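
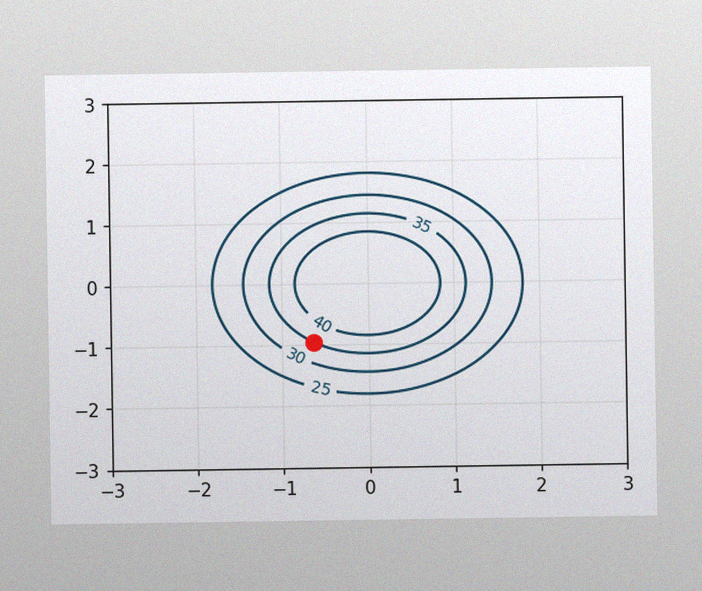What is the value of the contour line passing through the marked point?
35

The image has some photo noise and uneven lighting. The marked point sits on the contour labelled 35.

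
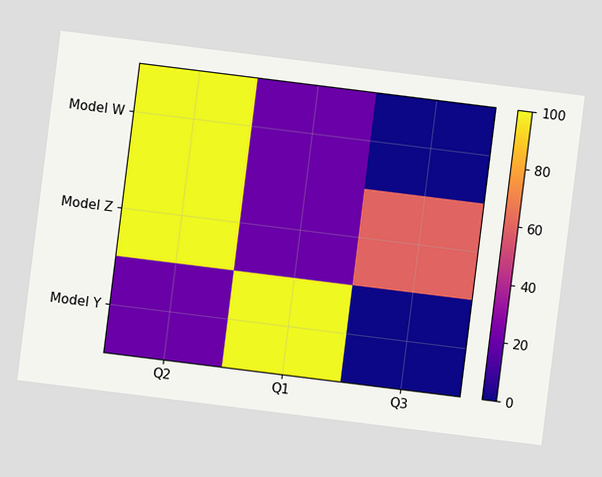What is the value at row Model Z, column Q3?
The chart is tilted about 7° clockwise. Matching cell (Model Z, Q3) against the colorbar gives 60.

60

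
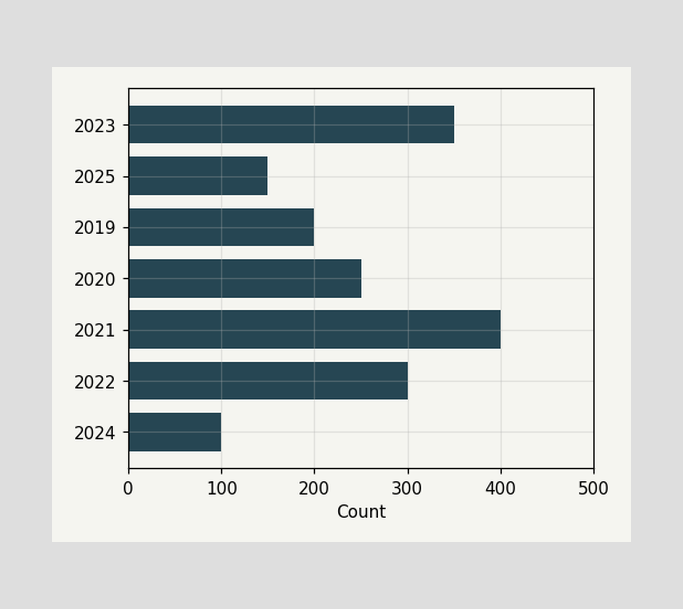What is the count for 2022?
Reading along the chart's x-axis, the 2022 bar reaches 300.

300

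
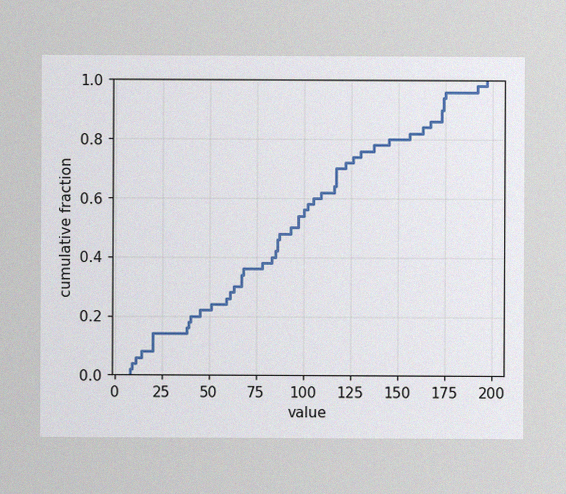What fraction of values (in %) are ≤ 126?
The image has some photo noise and uneven lighting. At x=126 the ECDF step is at 74%.

74%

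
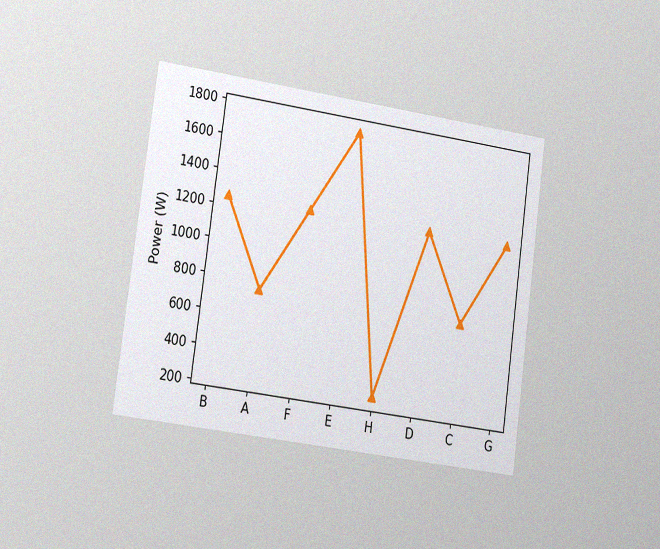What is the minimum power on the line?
250W

The chart is tilted about 8° clockwise and viewed slightly from the left, with some photo noise. The lowest point is at H, and reading across to the y-axis gives 250W.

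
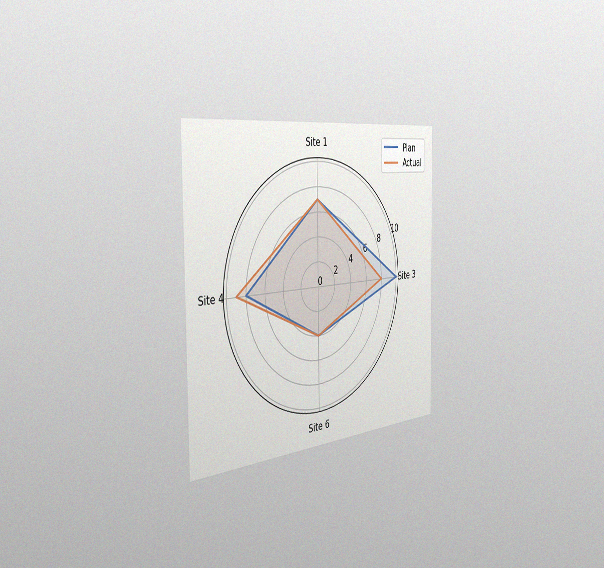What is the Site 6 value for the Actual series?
4

The chart is viewed slightly from the left, with some photo noise. On the Site 6 axis, Actual reaches 4.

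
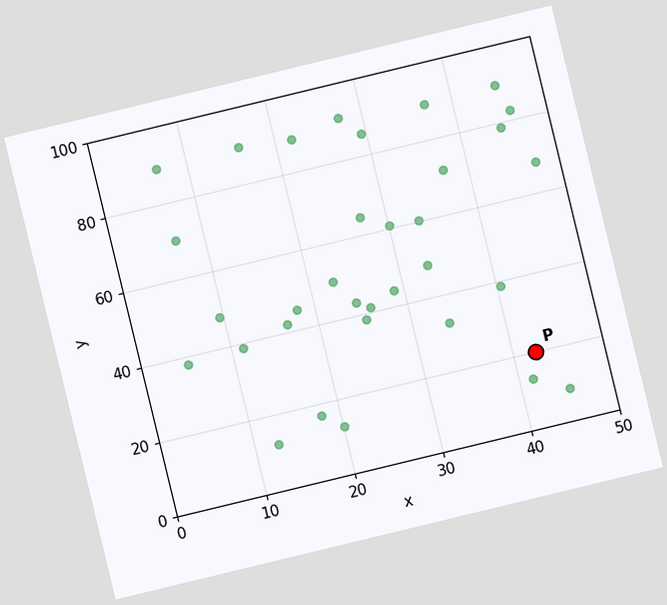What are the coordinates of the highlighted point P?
(42.5, 20)

The chart is tilted about 14° counter-clockwise. Following the gridlines from P to each axis, P sits at (42.5, 20).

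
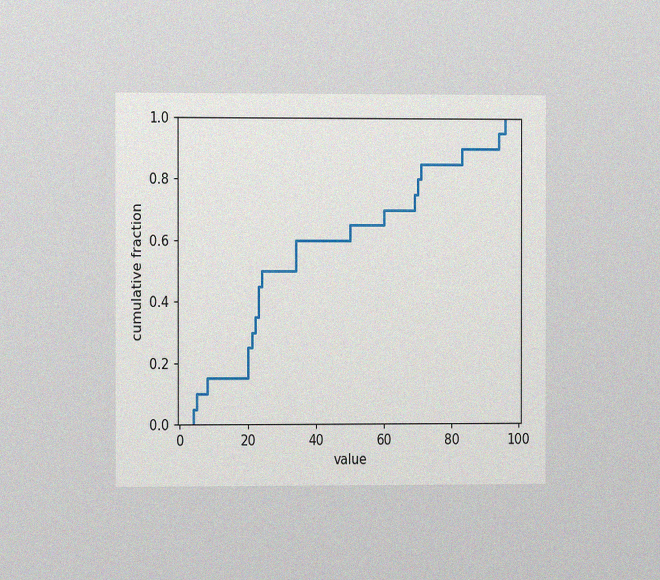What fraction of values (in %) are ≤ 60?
The chart is viewed slightly from the left, with some photo noise. At x=60 the ECDF step is at 70%.

70%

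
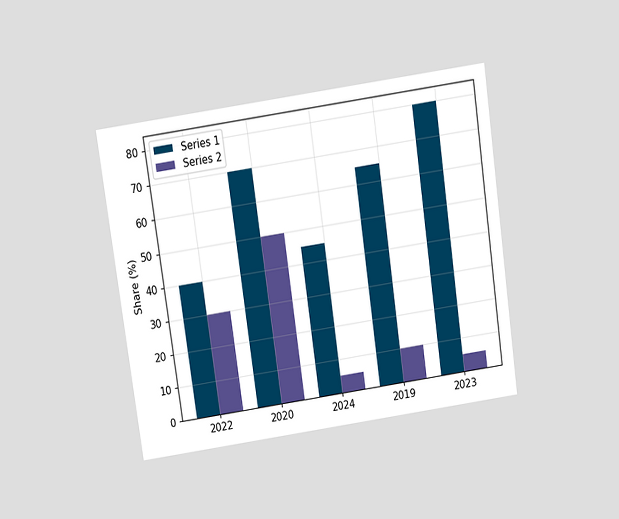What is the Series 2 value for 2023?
5%

The chart is tilted about 8° counter-clockwise and viewed slightly from above. The Series 2 bar at 2023 reaches 5% on the y-axis.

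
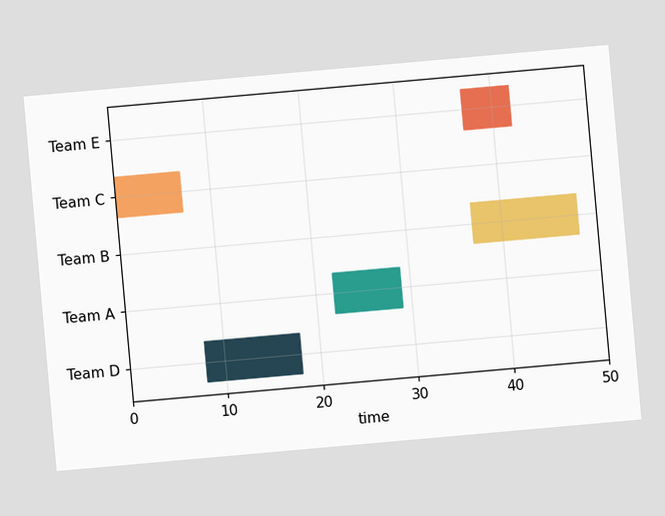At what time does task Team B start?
The chart is tilted about 5° counter-clockwise. The Team B bar begins at t=37.

37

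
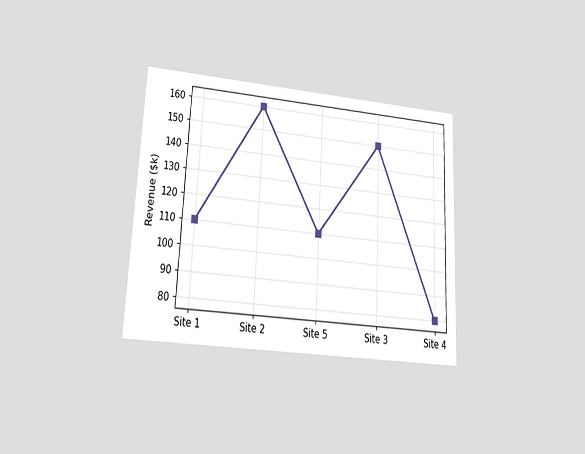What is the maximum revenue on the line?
The chart is tilted about 3° clockwise and viewed at a slight angle. The highest point is at Site 2, and reading across to the y-axis gives $160k.

$160k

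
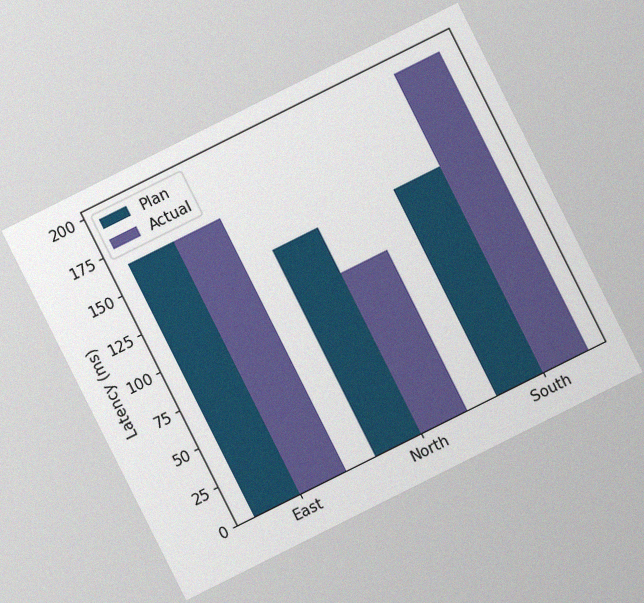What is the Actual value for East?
165ms

The chart is tilted about 27° counter-clockwise, with some photo noise. The Actual bar at East reaches 165ms on the y-axis.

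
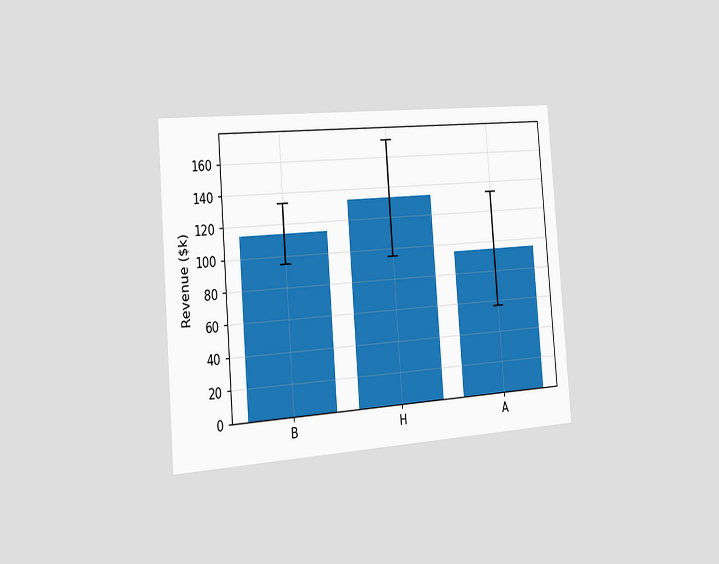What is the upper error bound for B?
$133k

The chart is tilted about 4° counter-clockwise and viewed slightly from the left. The B bar's upper whisker reaches $133k.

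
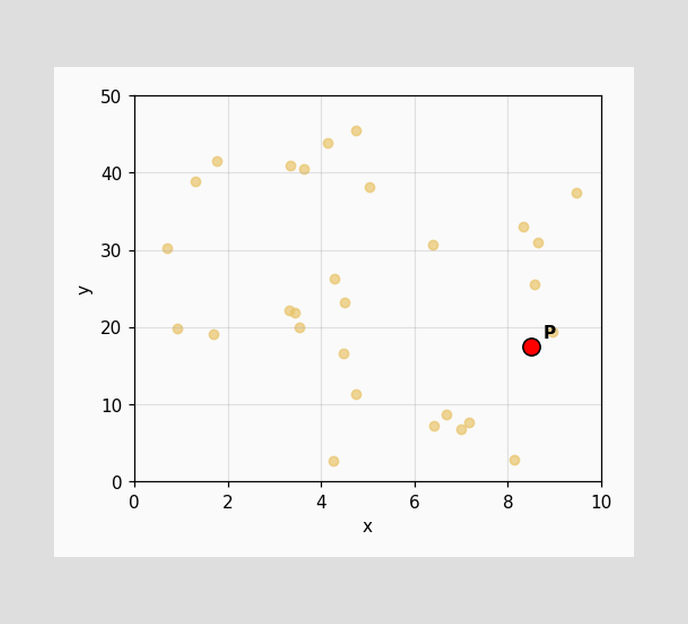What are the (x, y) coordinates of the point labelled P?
Following the gridlines from P to each axis, P sits at (8.5, 17.5).

(8.5, 17.5)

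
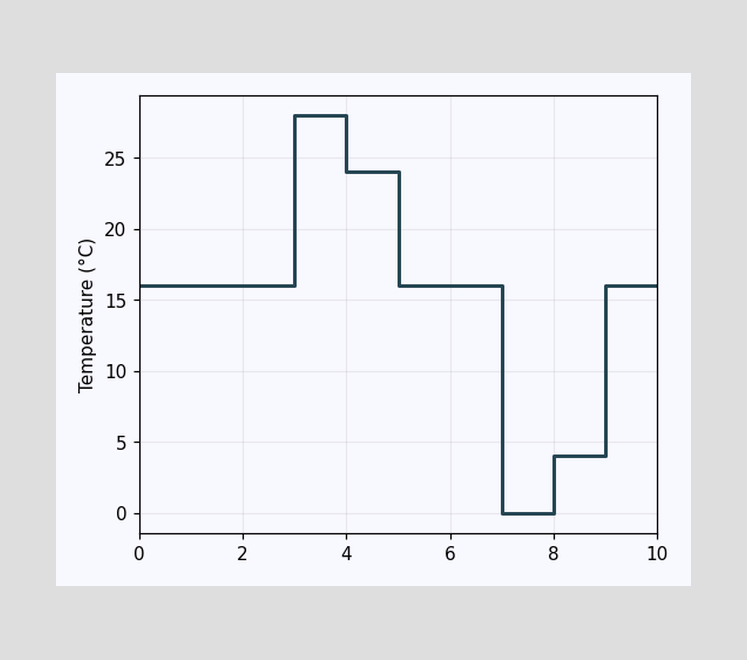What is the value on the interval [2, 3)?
16°C

On [2, 3) the step sits at 16°C.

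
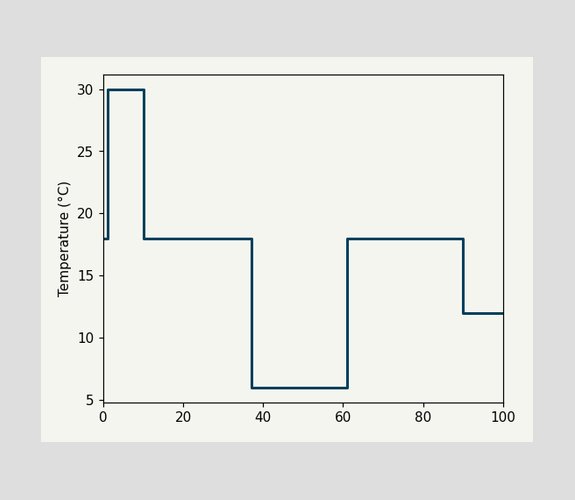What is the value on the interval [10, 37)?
18°C

On [10, 37) the step sits at 18°C.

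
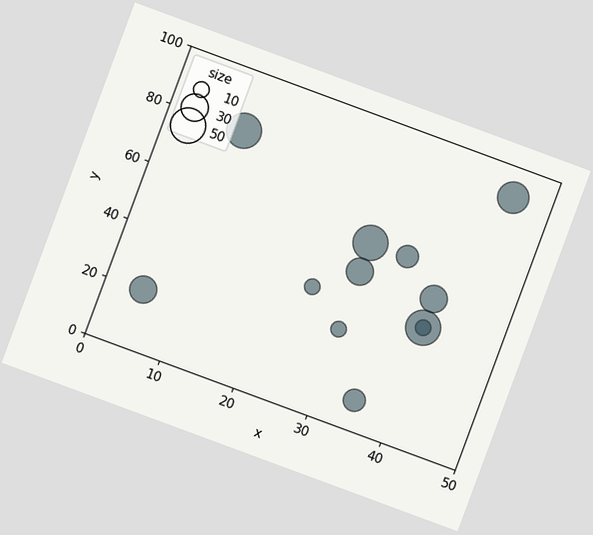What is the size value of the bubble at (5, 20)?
The chart is tilted about 20° clockwise. Matching the bubble at (5, 20) against the size legend gives 30.

30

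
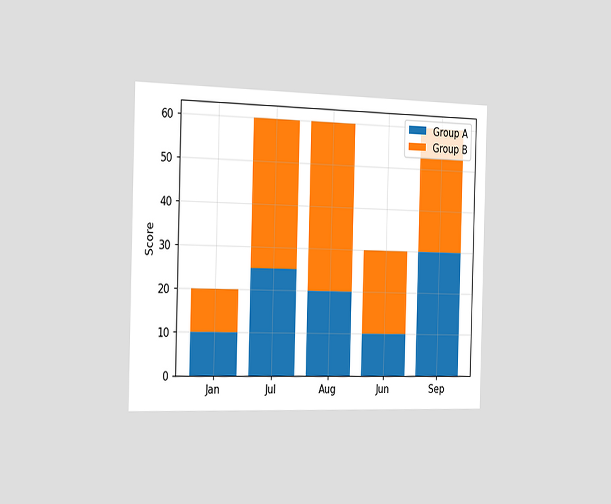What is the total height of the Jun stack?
The chart is viewed slightly from the left. The Jun stack's top reaches 30 on the y-axis.

30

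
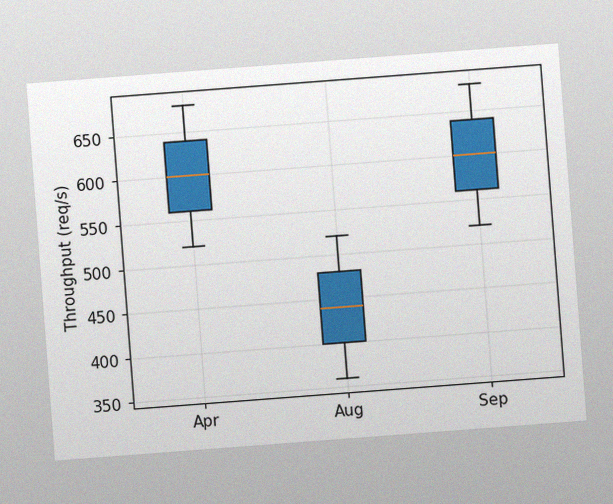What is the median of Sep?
600req/s

The chart is tilted about 4° counter-clockwise, with some photo noise. The median line in the Sep box sits at 600req/s.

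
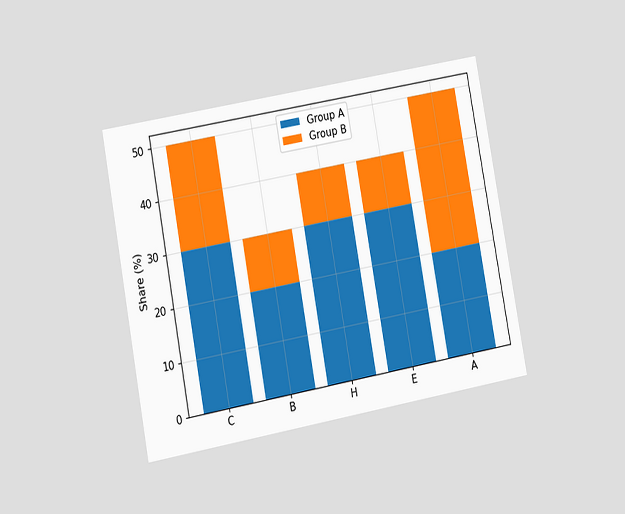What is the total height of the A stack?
50%

The chart is tilted about 10° counter-clockwise and viewed at a slight angle. The A stack's top reaches 50% on the y-axis.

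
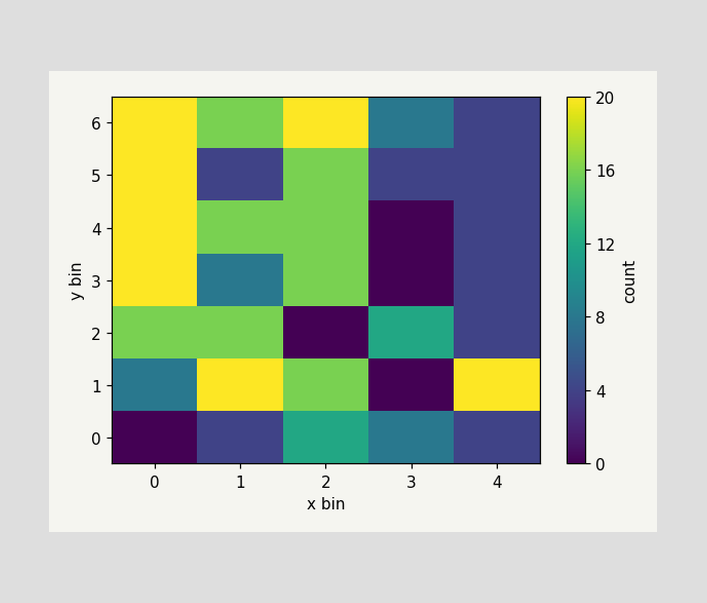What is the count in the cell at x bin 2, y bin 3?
16

Matching the cell (2, 3) against the colorbar gives 16.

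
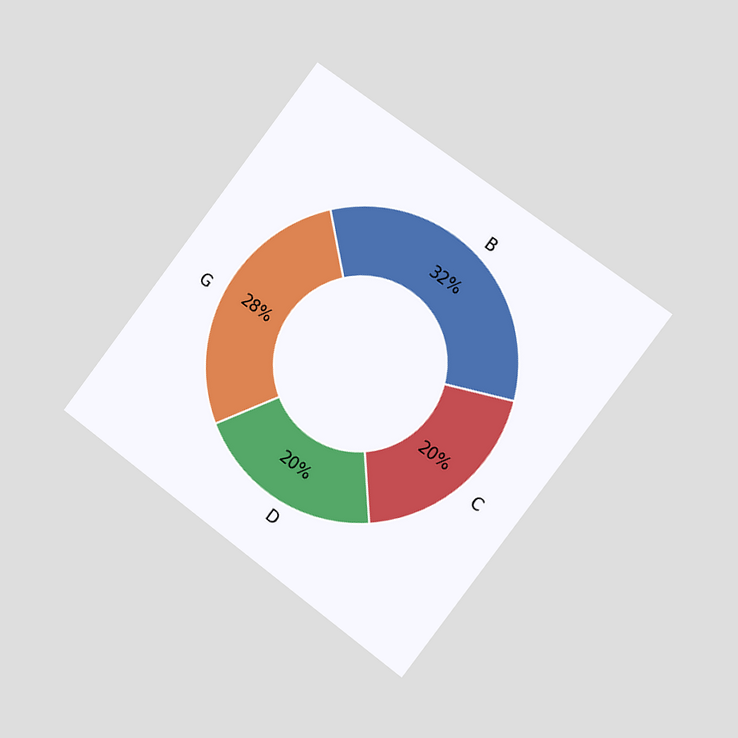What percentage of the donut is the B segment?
The chart is tilted about 37° clockwise and viewed slightly from the right. The B segment takes up 32% of the ring.

32%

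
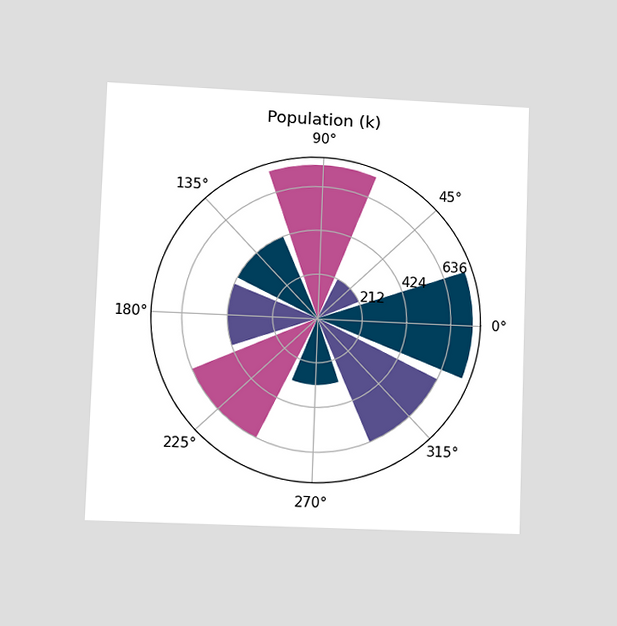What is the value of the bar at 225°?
The chart is tilted about 2° clockwise and viewed at a slight angle. The bar at 225° reaches 636k on the radial axis.

636k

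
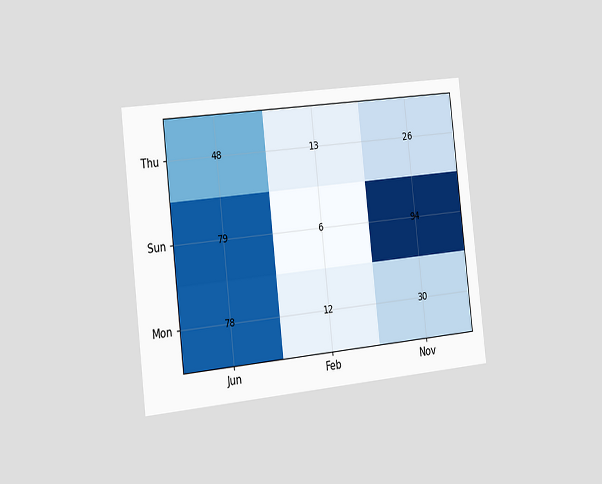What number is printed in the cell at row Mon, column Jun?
78

The chart is tilted about 6° counter-clockwise and viewed slightly from the left. The (Mon, Jun) cell reads 78.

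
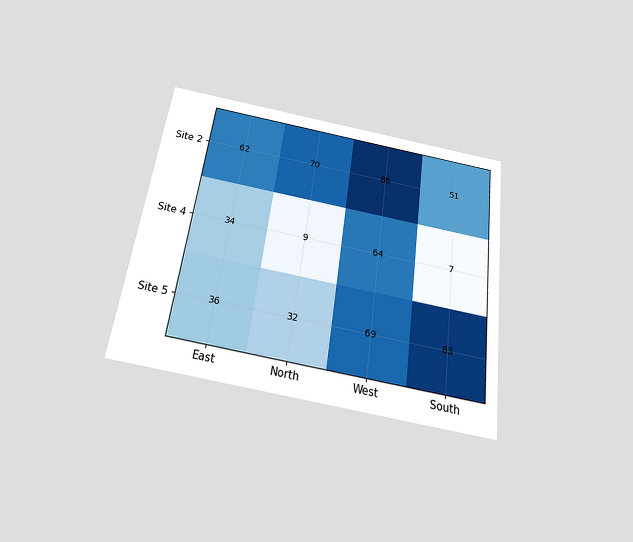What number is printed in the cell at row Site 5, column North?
32

The chart is tilted about 8° clockwise and viewed slightly from below. The (Site 5, North) cell reads 32.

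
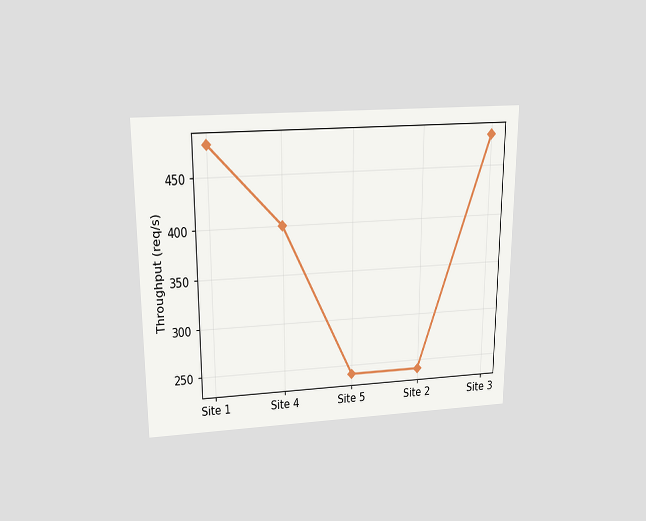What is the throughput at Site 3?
480req/s

The chart is viewed slightly from above. At Site 3, the line is at 480req/s.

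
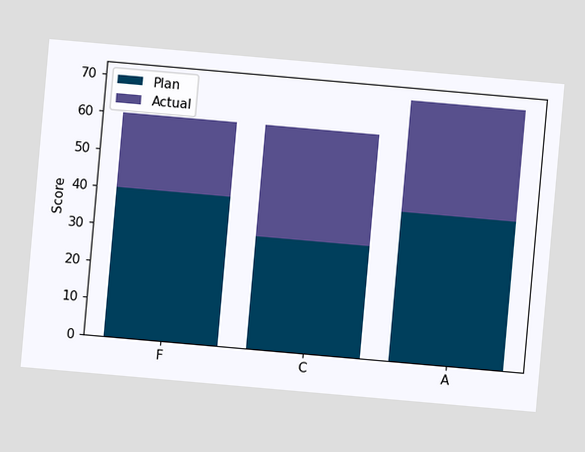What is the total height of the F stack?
The chart is tilted about 5° clockwise. The F stack's top reaches 60 on the y-axis.

60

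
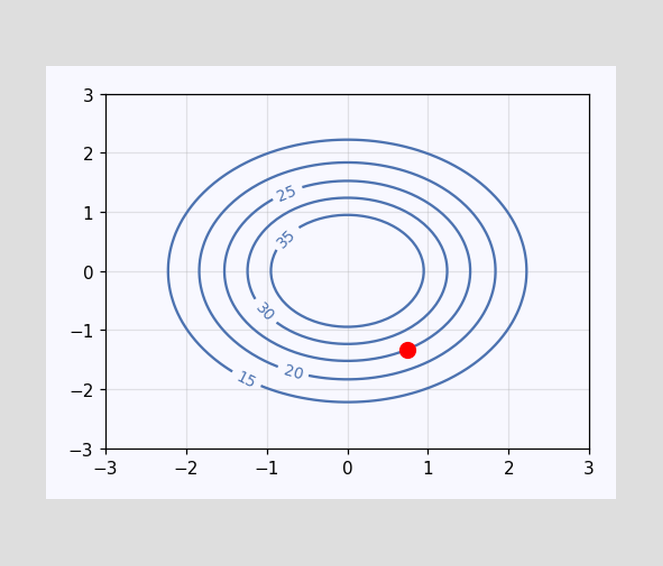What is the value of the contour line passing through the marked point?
25

The marked point sits on the contour labelled 25.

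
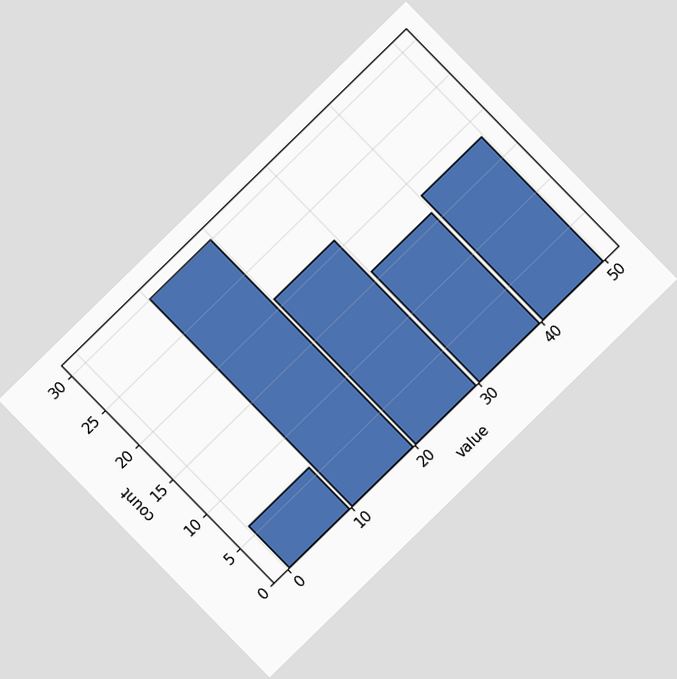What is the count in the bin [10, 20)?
30

The chart is tilted about 44° counter-clockwise. The [10, 20) bin has height 30.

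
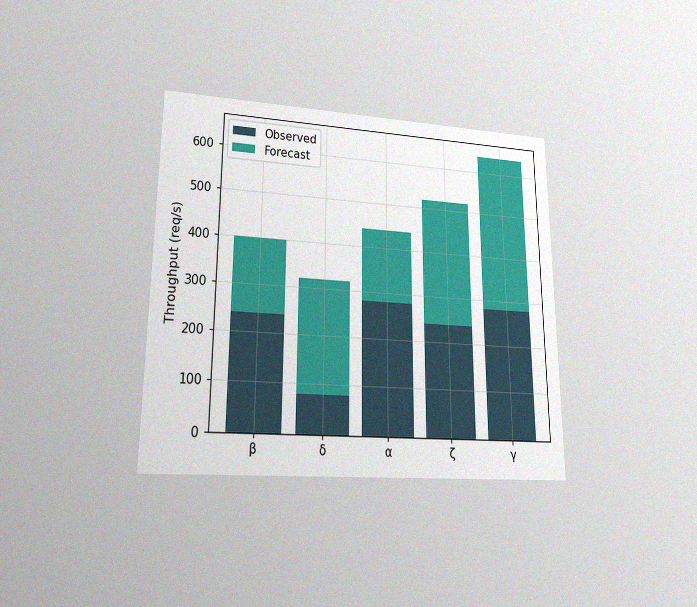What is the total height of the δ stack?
The chart is viewed at a slight angle, with some photo noise. The δ stack's top reaches 320req/s on the y-axis.

320req/s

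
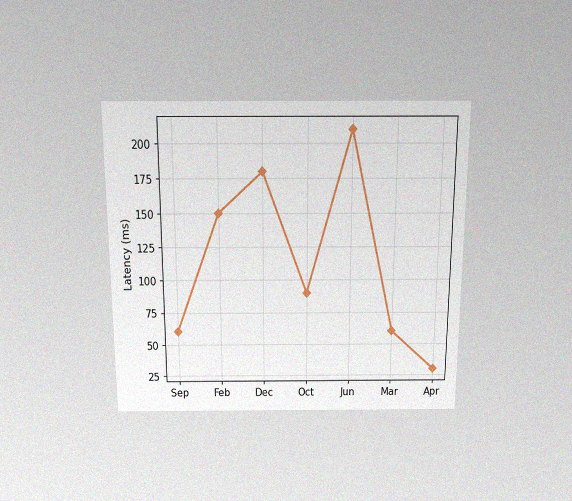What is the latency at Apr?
The chart is viewed slightly from above, with some photo noise. At Apr, the line is at 30ms.

30ms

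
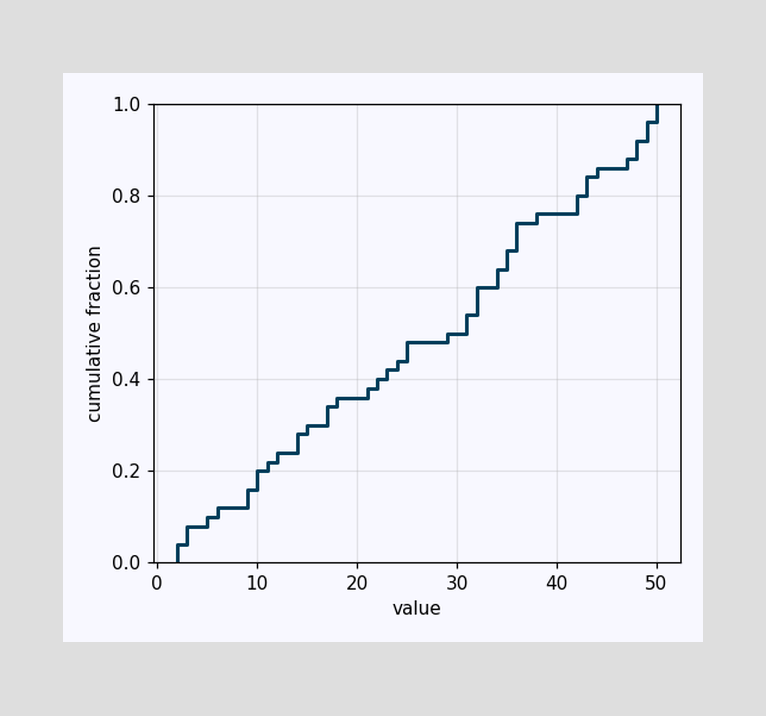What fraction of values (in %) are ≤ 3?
At x=3 the ECDF step is at 8%.

8%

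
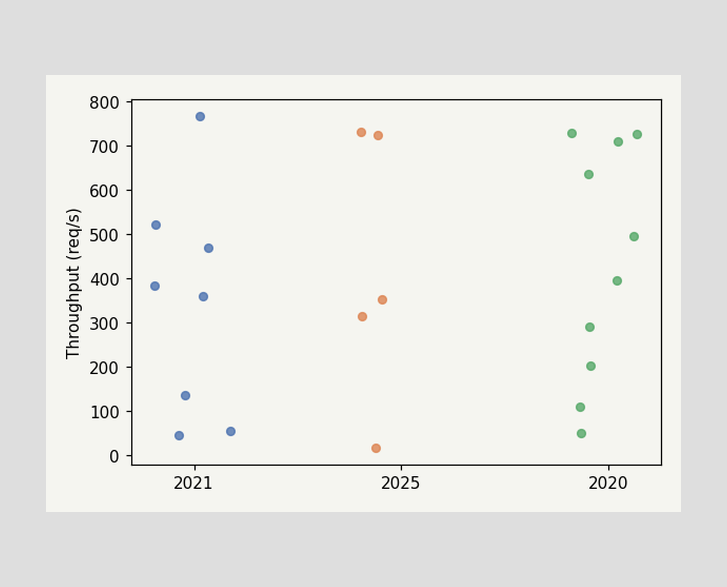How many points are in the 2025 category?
5

Counting the markers in the 2025 column gives 5.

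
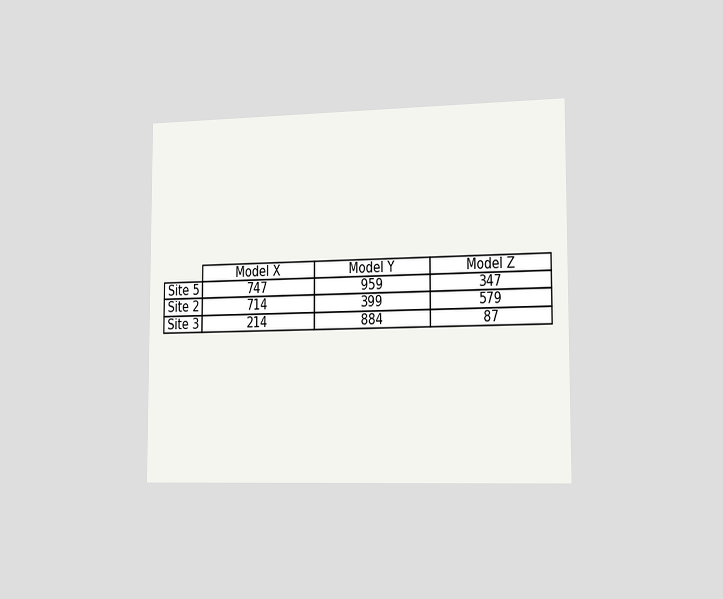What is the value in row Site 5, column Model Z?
347

The chart is viewed slightly from the right. The (Site 5, Model Z) cell reads 347.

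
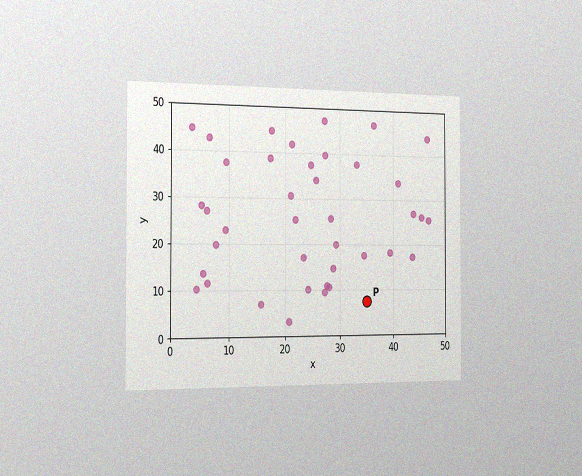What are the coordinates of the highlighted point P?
The chart is viewed slightly from the left, with some photo noise. Following the gridlines from P to each axis, P sits at (35, 7.5).

(35, 7.5)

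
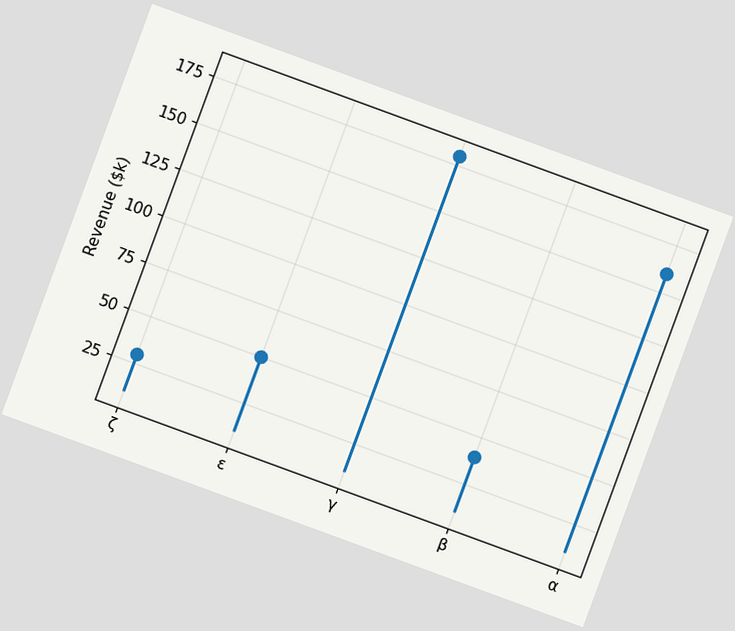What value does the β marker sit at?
$40k

The chart is tilted about 20° clockwise. The β marker sits at $40k.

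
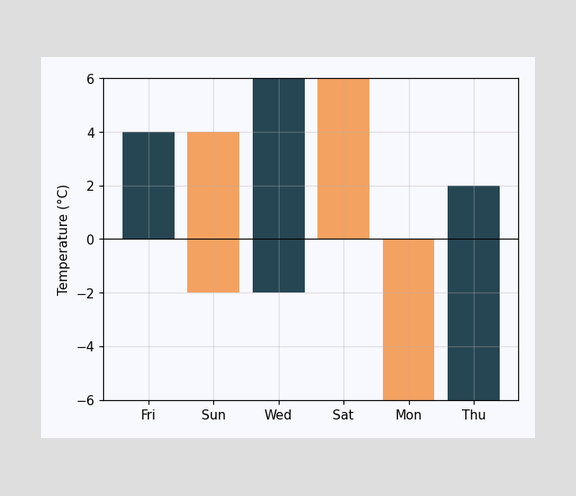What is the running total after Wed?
6°C

After Wed the running total reaches 6°C.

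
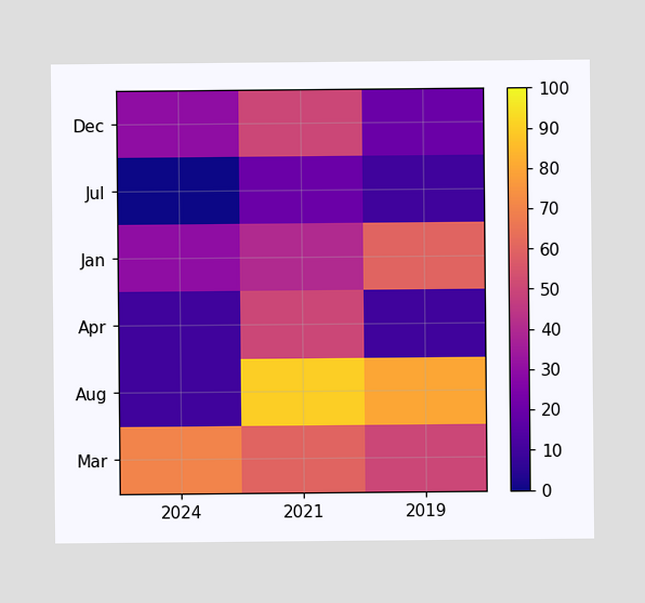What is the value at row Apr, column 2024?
Matching cell (Apr, 2024) against the colorbar gives 10.

10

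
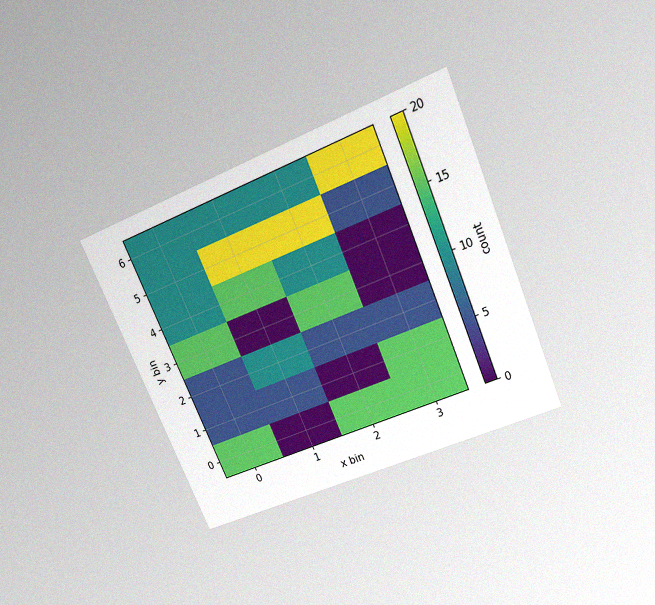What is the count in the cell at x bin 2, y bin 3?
The chart is tilted about 23° counter-clockwise and viewed slightly from above, with some photo noise. Matching the cell (2, 3) against the colorbar gives 15.

15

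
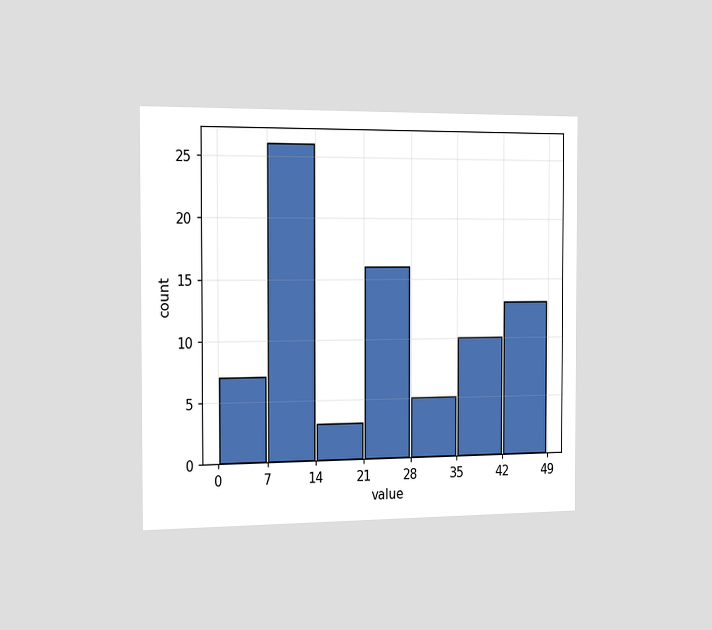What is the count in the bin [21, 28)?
The chart is viewed slightly from the left. The [21, 28) bin has height 16.

16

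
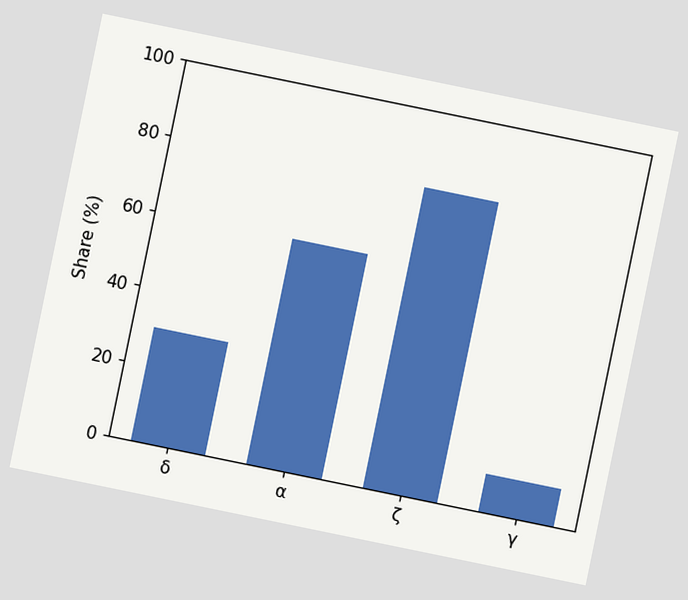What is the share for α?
60%

The chart is tilted about 12° clockwise. Reading along the chart's y-axis, the α bar reaches 60%.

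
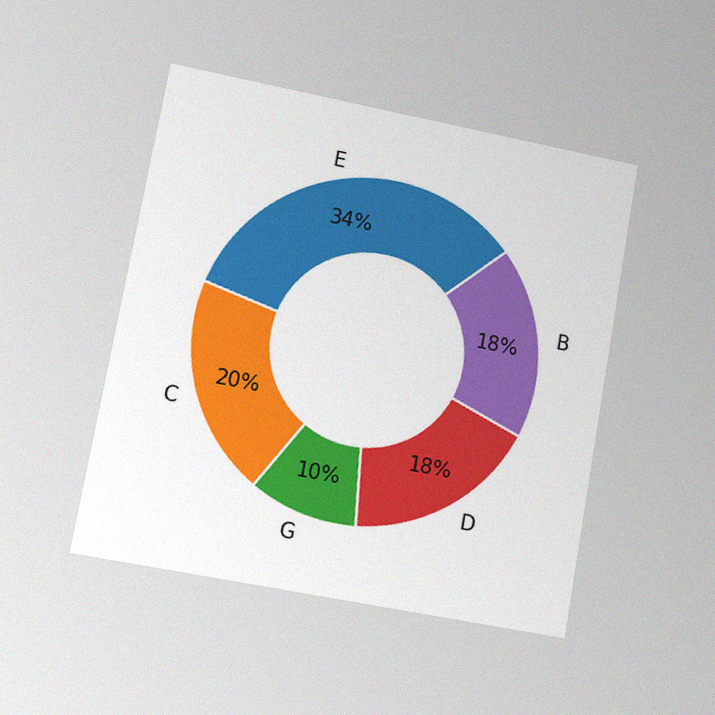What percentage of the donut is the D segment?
18%

The chart is tilted about 10° clockwise and viewed at a slight angle, with some photo noise. The D segment takes up 18% of the ring.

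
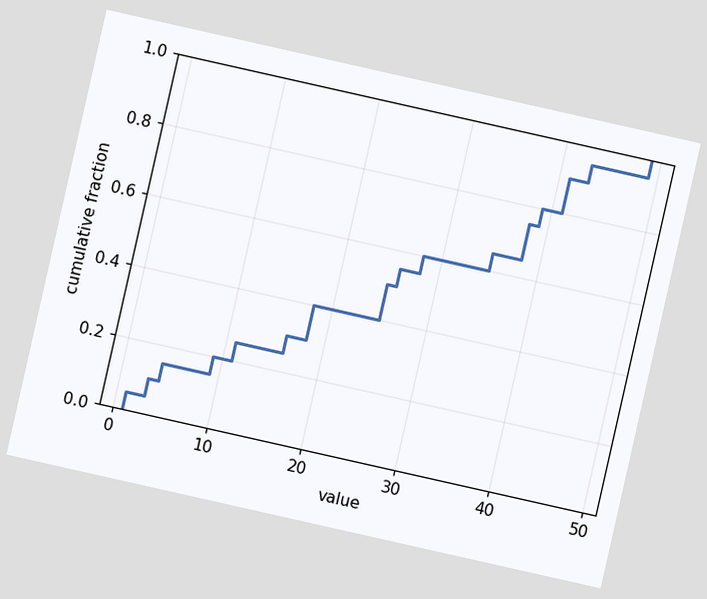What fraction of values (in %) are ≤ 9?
The chart is tilted about 13° clockwise. At x=9 the ECDF step is at 20%.

20%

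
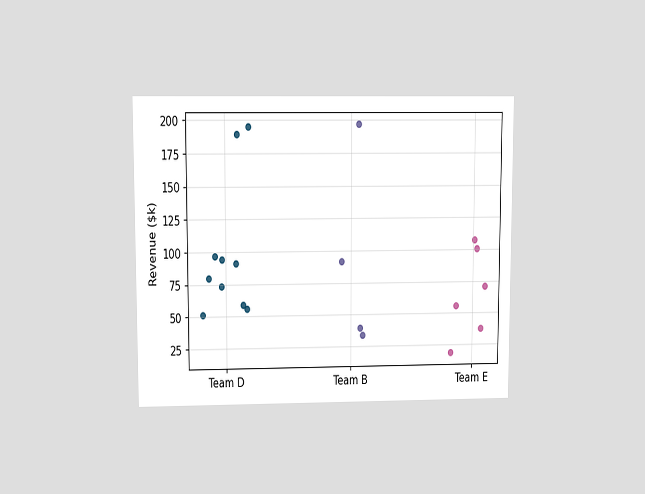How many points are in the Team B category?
The chart is viewed at a slight angle. Counting the markers in the Team B column gives 4.

4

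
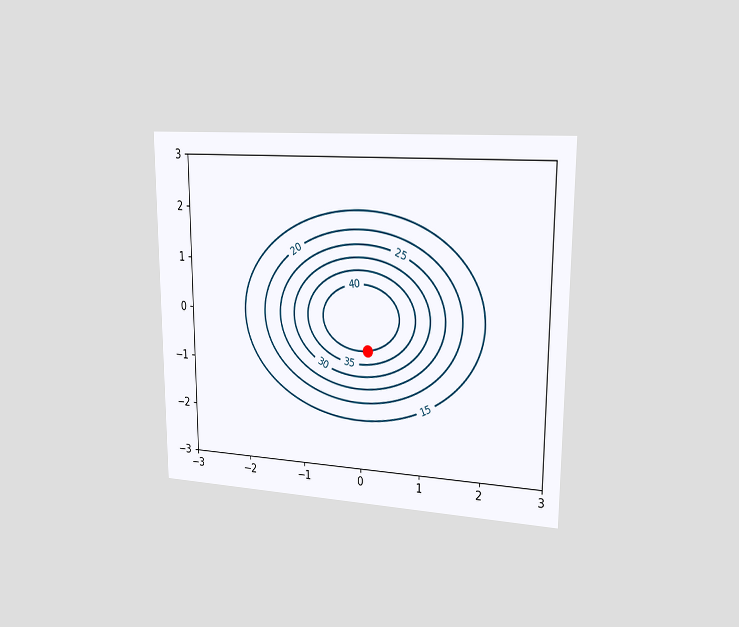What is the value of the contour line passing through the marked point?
The chart is viewed slightly from the right. The marked point sits on the contour labelled 40.

40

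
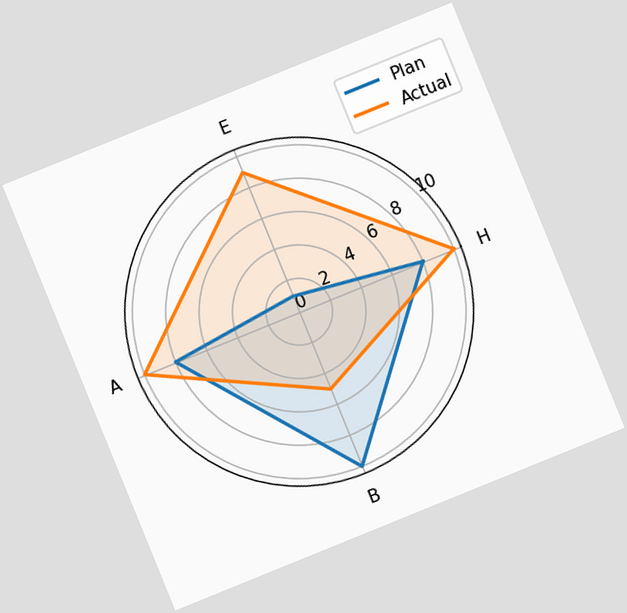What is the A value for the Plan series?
8

The chart is tilted about 22° counter-clockwise. On the A axis, Plan reaches 8.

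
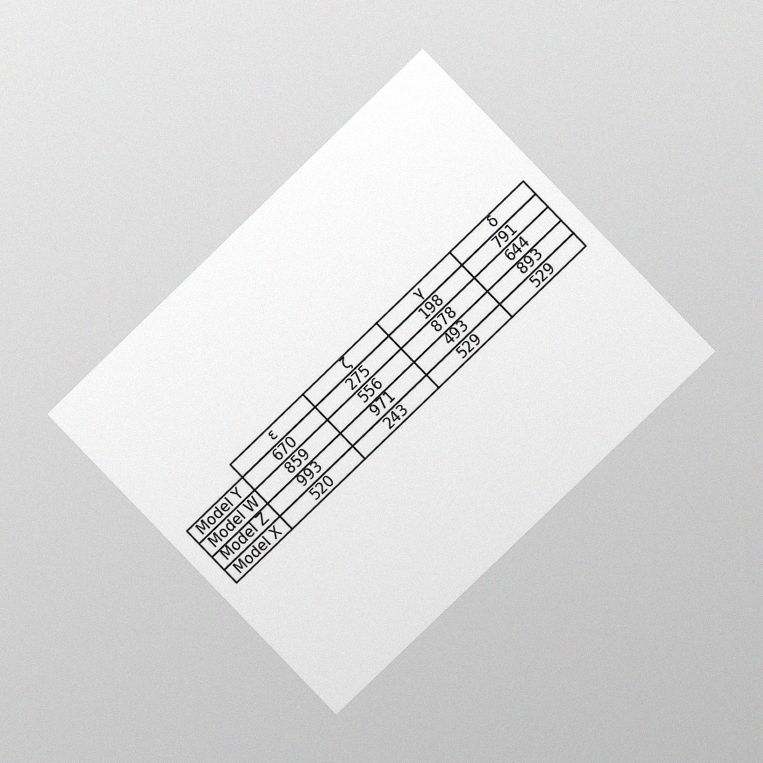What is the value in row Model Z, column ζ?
971

The chart is tilted about 44° counter-clockwise and viewed at a slight angle, with some photo noise. The (Model Z, ζ) cell reads 971.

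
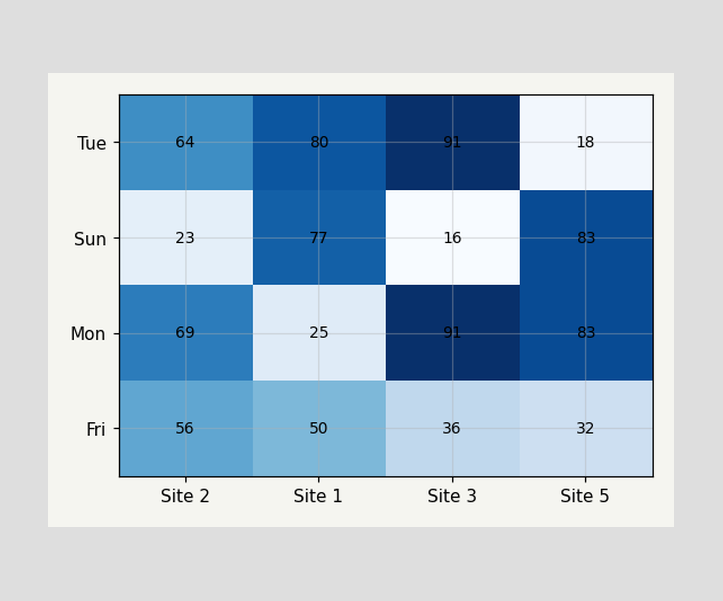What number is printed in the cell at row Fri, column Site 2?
56

The (Fri, Site 2) cell reads 56.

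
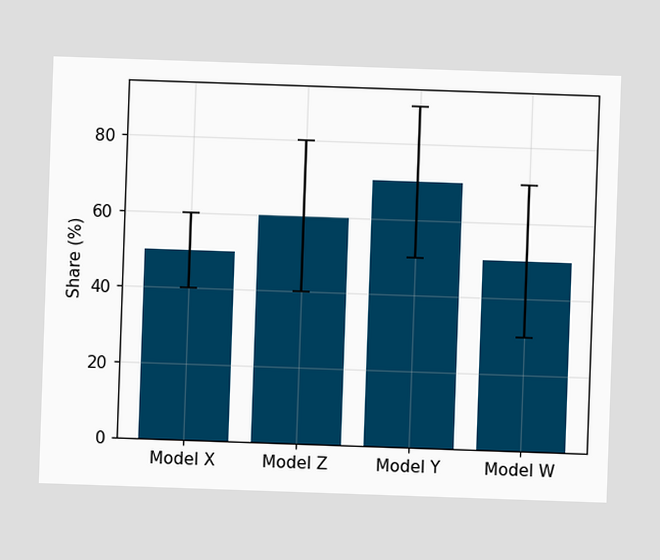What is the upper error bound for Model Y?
The Model Y bar's upper whisker reaches 90%.

90%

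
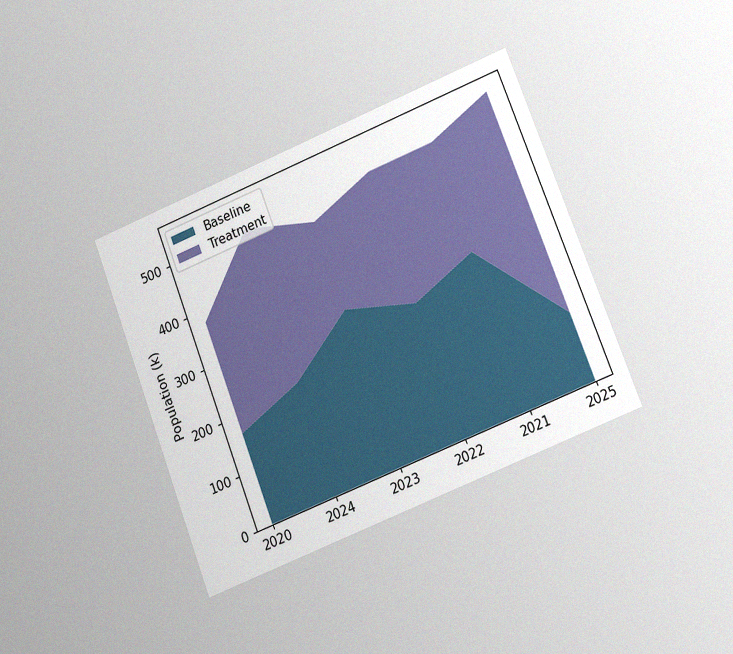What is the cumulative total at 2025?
546k

The chart is tilted about 21° counter-clockwise and viewed at a slight angle, with some photo noise. The stacked total at 2025 reaches 546k.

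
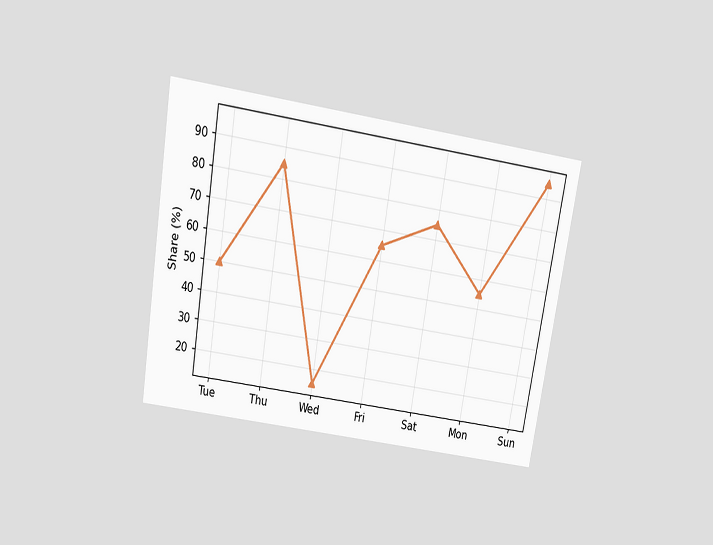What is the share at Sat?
75%

The chart is tilted about 9° clockwise and viewed slightly from above. At Sat, the line is at 75%.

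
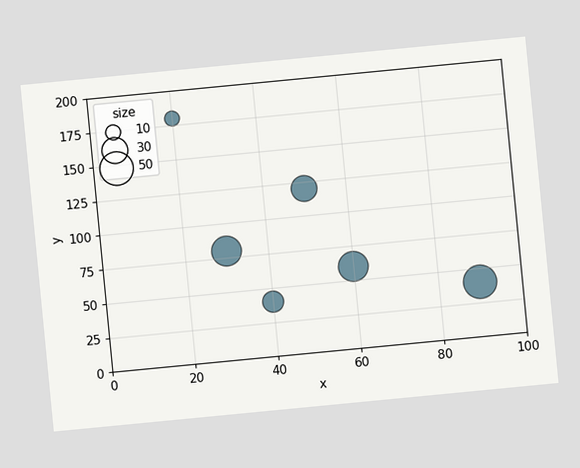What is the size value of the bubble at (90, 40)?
50

The chart is tilted about 6° counter-clockwise. Matching the bubble at (90, 40) against the size legend gives 50.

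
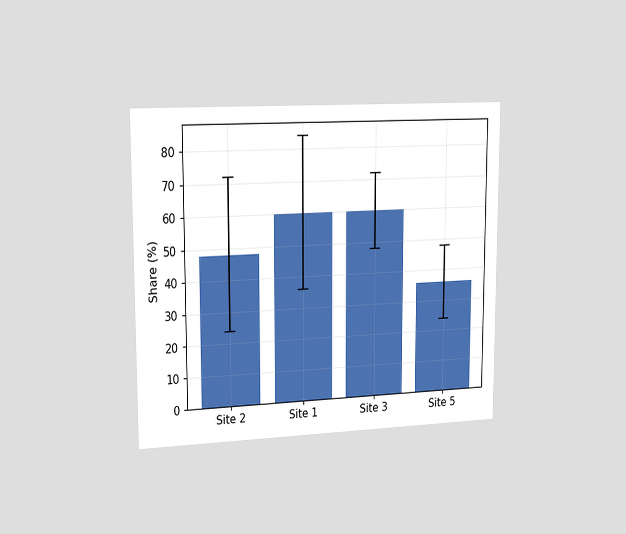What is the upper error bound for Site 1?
The chart is viewed slightly from the left. The Site 1 bar's upper whisker reaches 84%.

84%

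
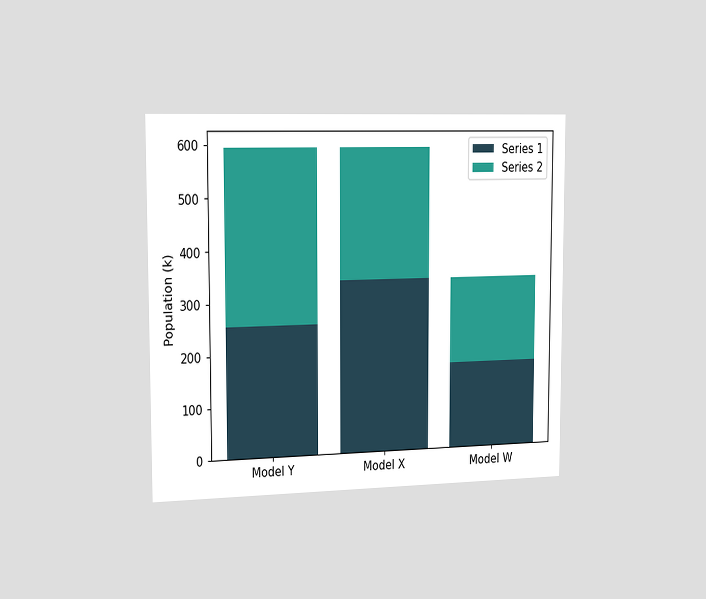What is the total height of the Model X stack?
595k

The chart is viewed slightly from the left. The Model X stack's top reaches 595k on the y-axis.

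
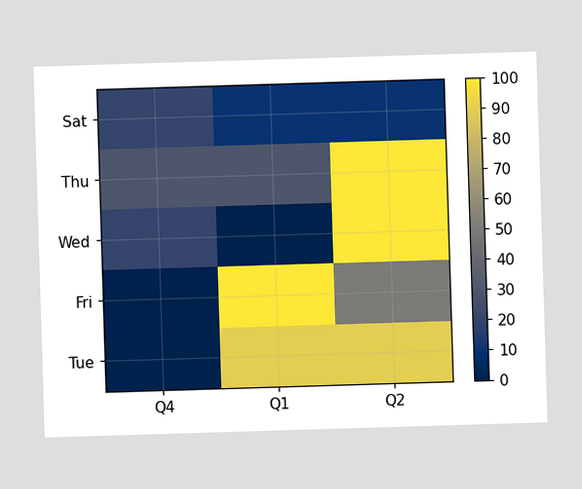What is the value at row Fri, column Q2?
Matching cell (Fri, Q2) against the colorbar gives 50.

50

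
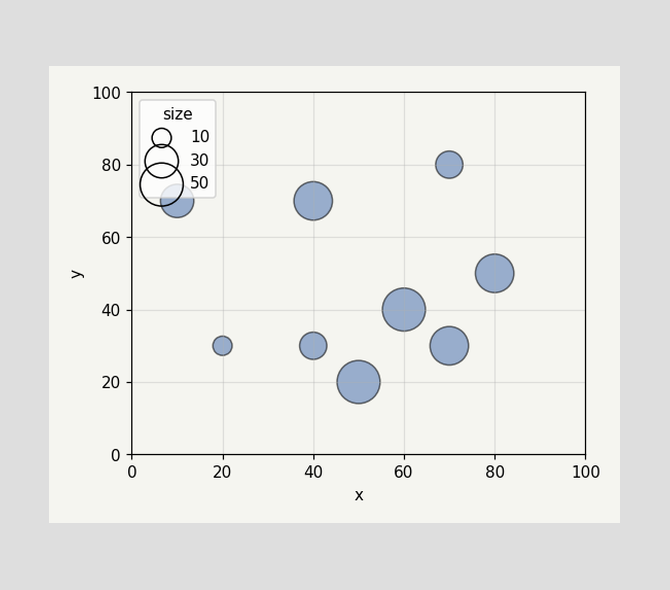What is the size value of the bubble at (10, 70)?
30

Matching the bubble at (10, 70) against the size legend gives 30.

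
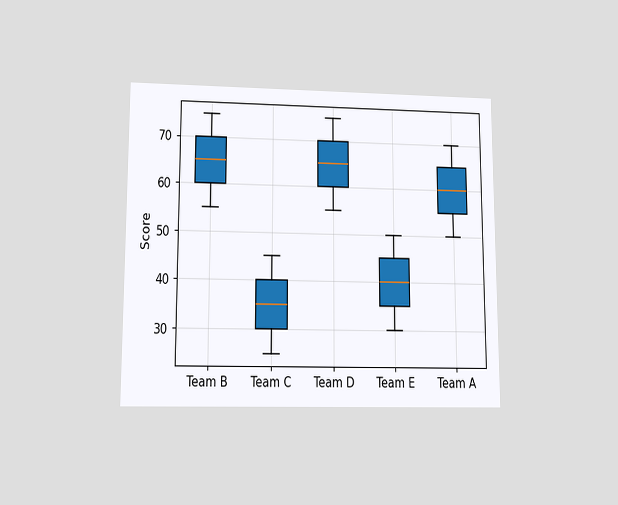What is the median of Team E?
40

The chart is viewed at a slight angle. The median line in the Team E box sits at 40.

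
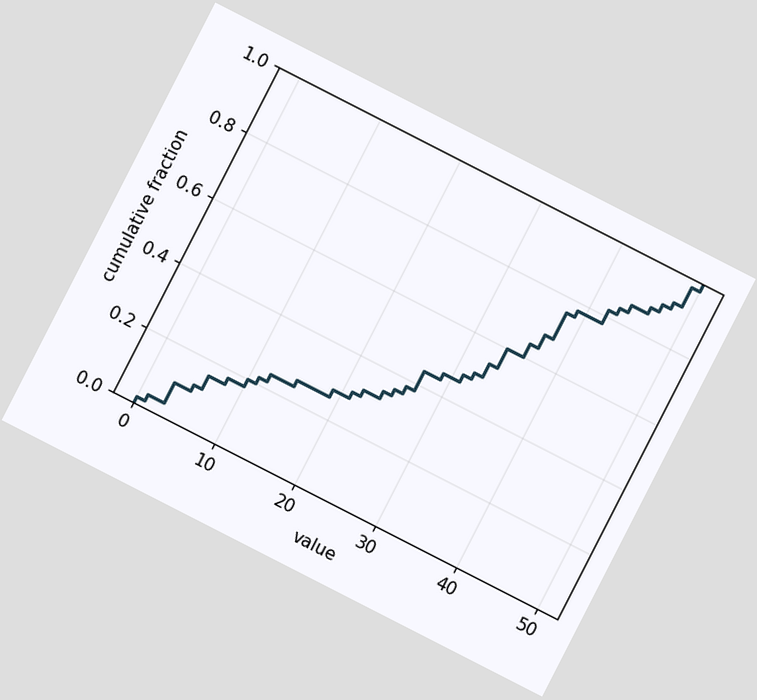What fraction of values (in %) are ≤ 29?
46%

The chart is tilted about 27° clockwise. At x=29 the ECDF step is at 46%.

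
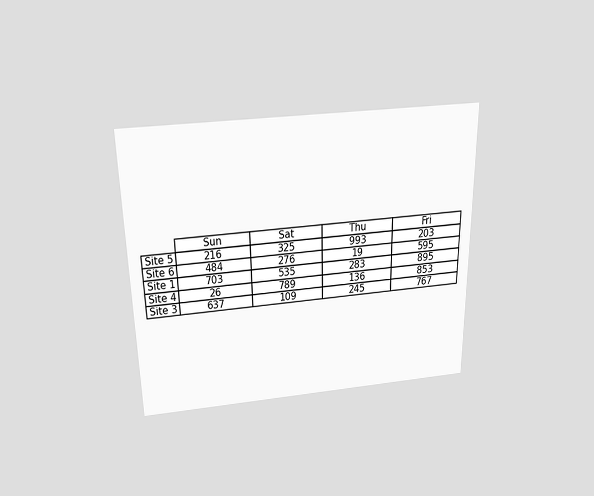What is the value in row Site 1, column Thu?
The chart is viewed slightly from above. The (Site 1, Thu) cell reads 283.

283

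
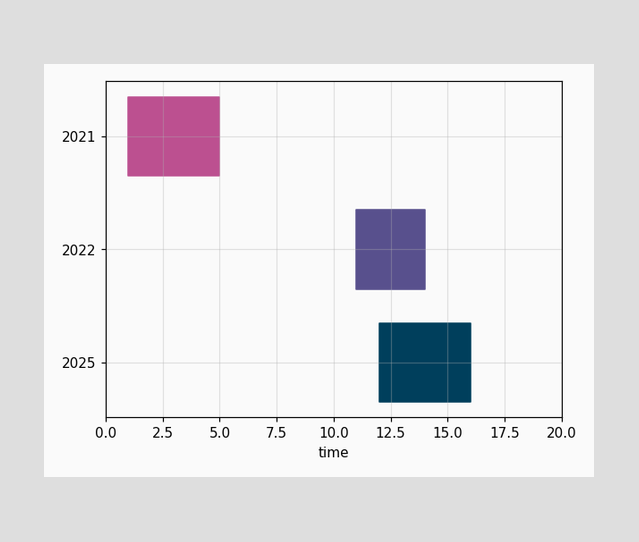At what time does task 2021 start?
1

The 2021 bar begins at t=1.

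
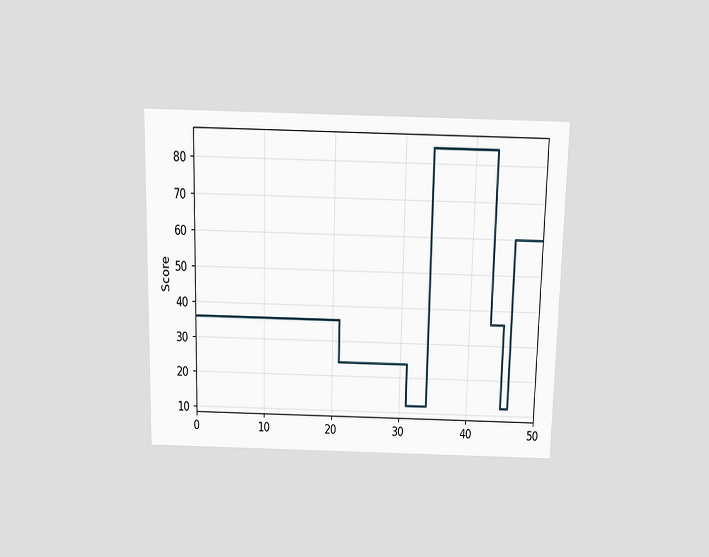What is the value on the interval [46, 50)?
The chart is viewed slightly from above. On [46, 50) the step sits at 60.

60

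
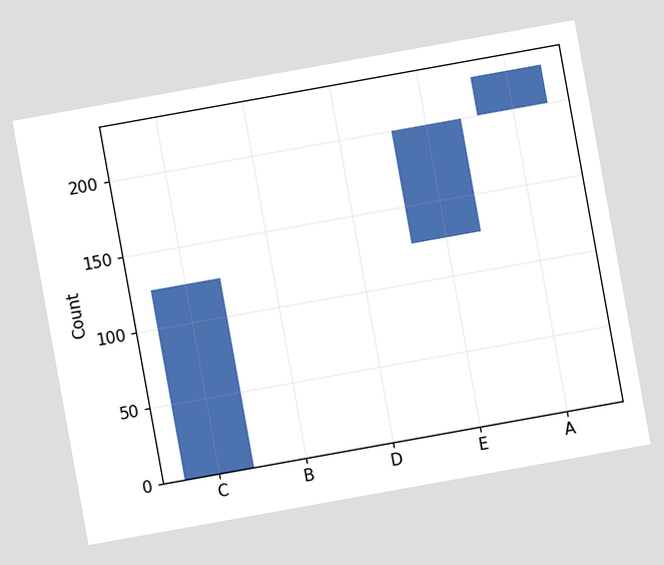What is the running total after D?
The chart is tilted about 10° counter-clockwise. After D the running total reaches 125.

125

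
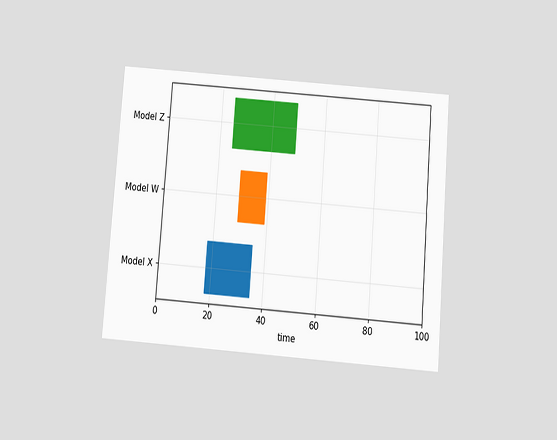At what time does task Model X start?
18

The chart is tilted about 4° clockwise and viewed slightly from below. The Model X bar begins at t=18.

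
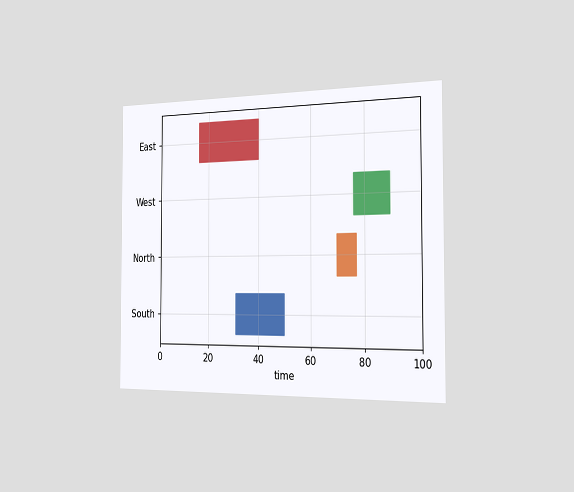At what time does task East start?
The chart is viewed slightly from the right. The East bar begins at t=16.

16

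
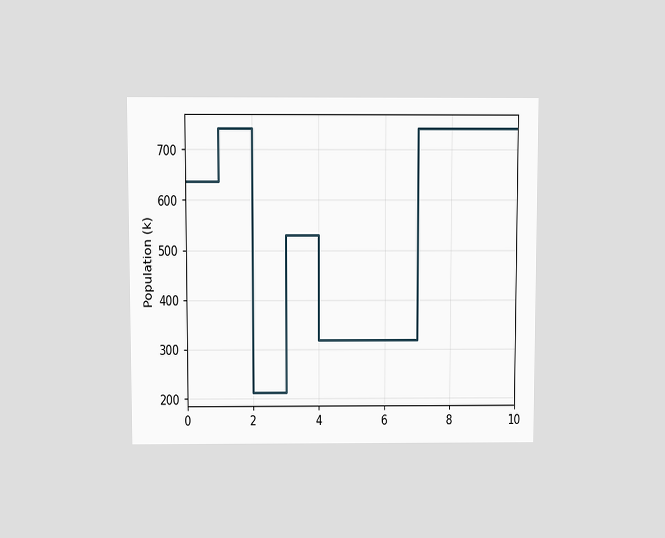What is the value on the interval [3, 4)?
530k

The chart is viewed slightly from above. On [3, 4) the step sits at 530k.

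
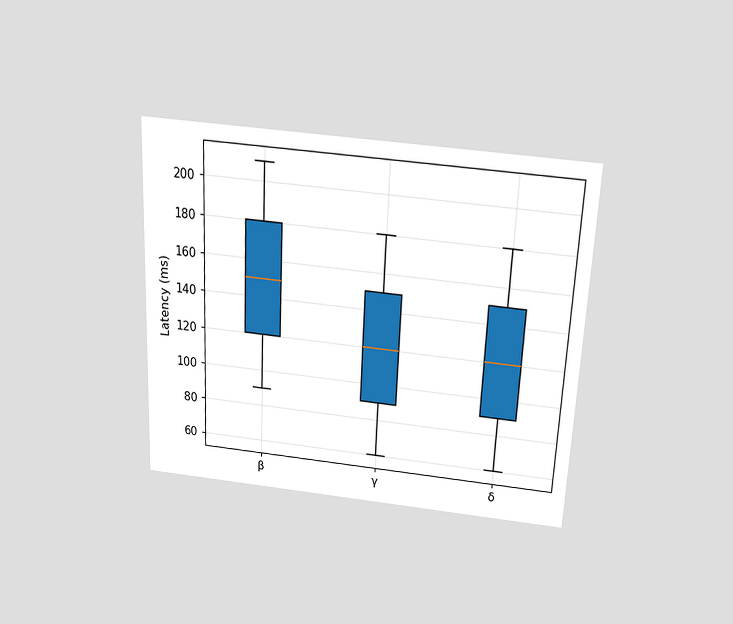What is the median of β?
The chart is tilted about 3° clockwise and viewed slightly from above. The median line in the β box sits at 150ms.

150ms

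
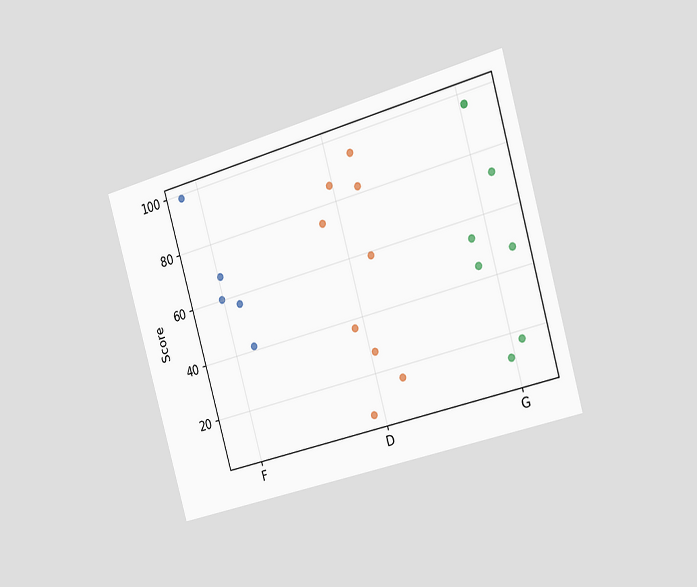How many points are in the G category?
The chart is tilted about 16° counter-clockwise and viewed slightly from the right. Counting the markers in the G column gives 8.

8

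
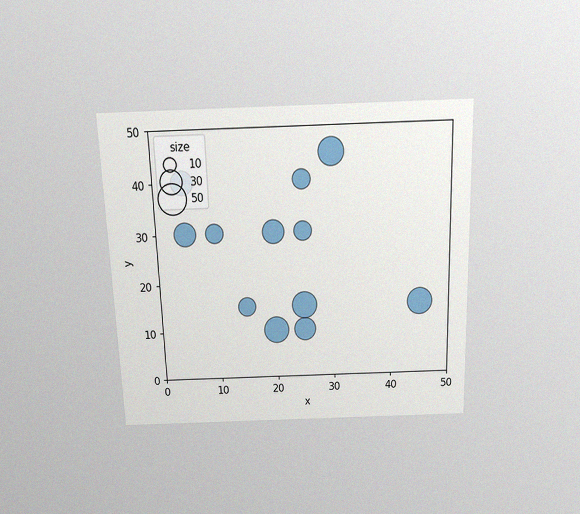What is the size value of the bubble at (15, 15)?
20

The chart is viewed slightly from above, with some photo noise. Matching the bubble at (15, 15) against the size legend gives 20.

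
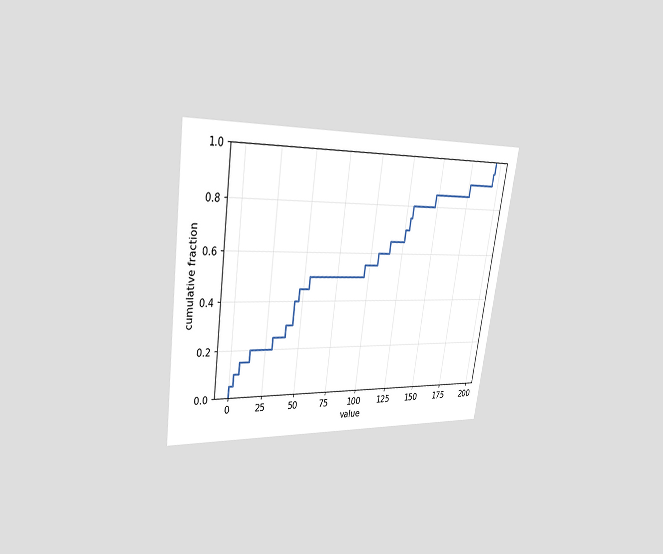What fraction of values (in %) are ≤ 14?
The chart is tilted about 8° clockwise and viewed slightly from the left. At x=14 the ECDF step is at 20%.

20%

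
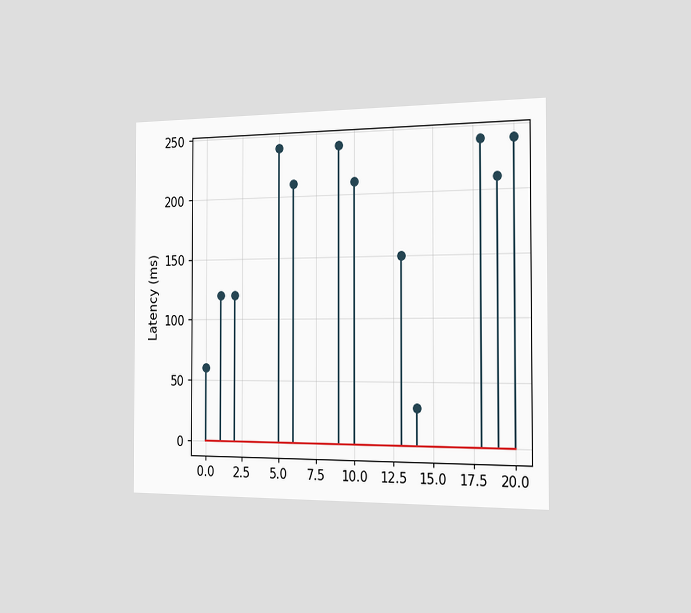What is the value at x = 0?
60ms

The chart is viewed slightly from the right. The stem at x=0 reaches 60ms.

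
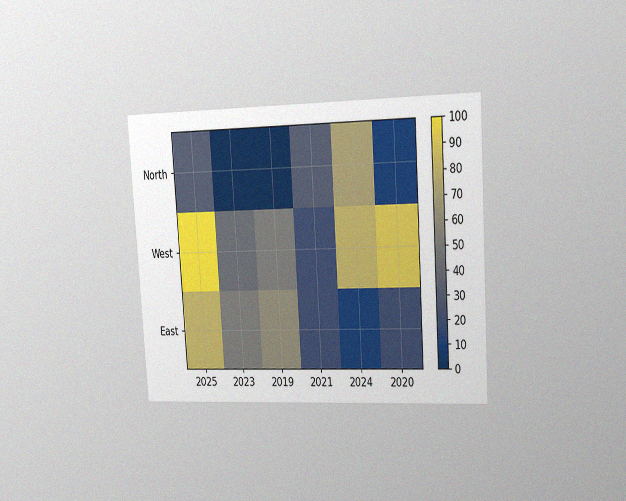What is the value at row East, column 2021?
20

The chart is tilted about 4° counter-clockwise and viewed slightly from the right, with some photo noise. Matching cell (East, 2021) against the colorbar gives 20.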